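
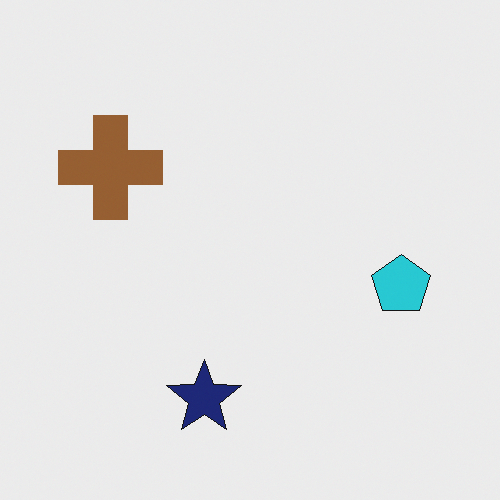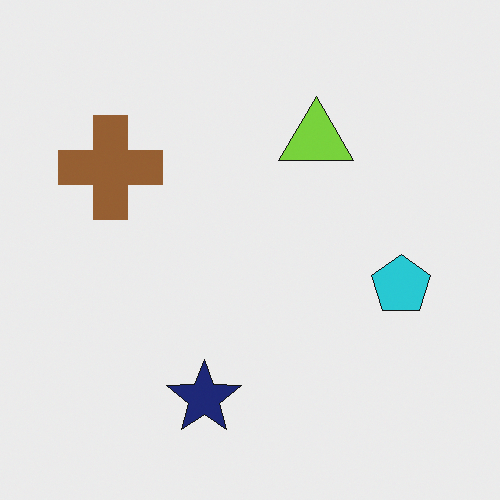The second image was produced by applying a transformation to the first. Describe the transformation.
The transformation is: overlaid with an additional lime triangle.

A lime triangle appears in the second image that is absent from the first.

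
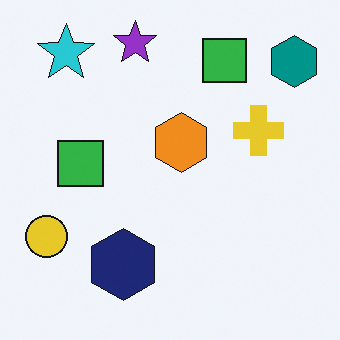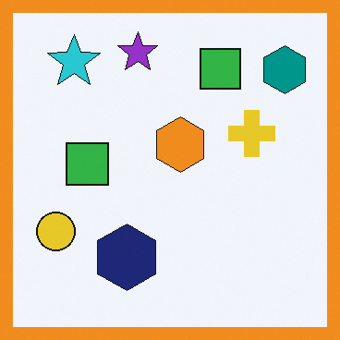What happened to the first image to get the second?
It was framed with a orange border.

A solid orange frame runs around the edge of the second image, with the content slightly shrunk inside it.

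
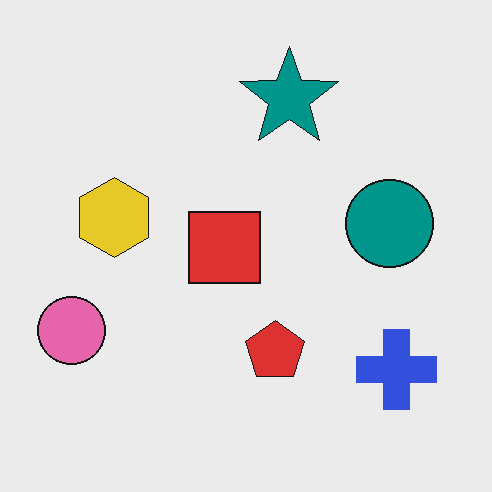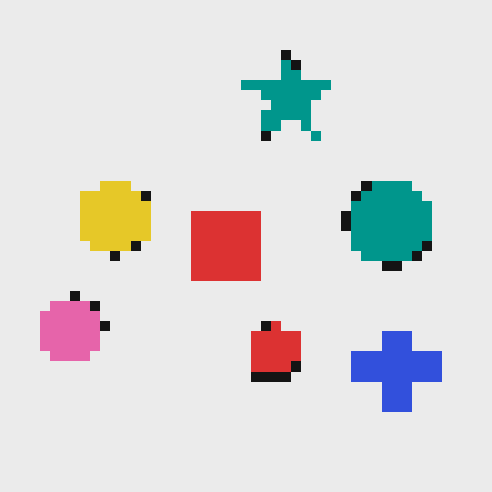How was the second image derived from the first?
It was coarsely pixelated.

Shapes are reduced to large square blocks; fine edges and outlines are lost — a downscale-then-upscale (mosaic) effect.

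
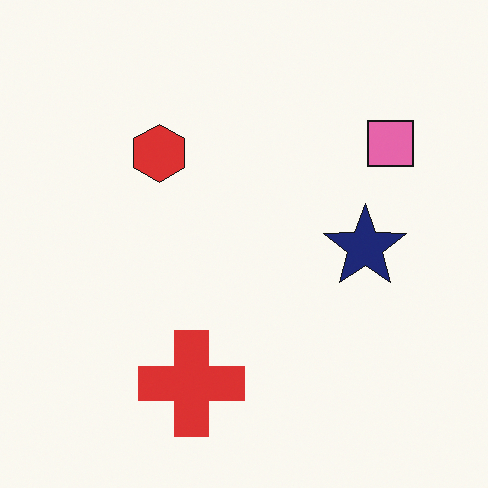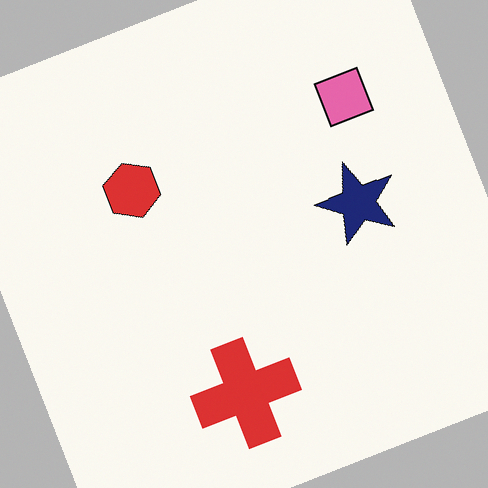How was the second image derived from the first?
The second image is the first rotated counter-clockwise by a moderate amount.

Every shape is tilted by the same angle and the image corners show triangular fill wedges — a whole-image rotation by a non-right angle.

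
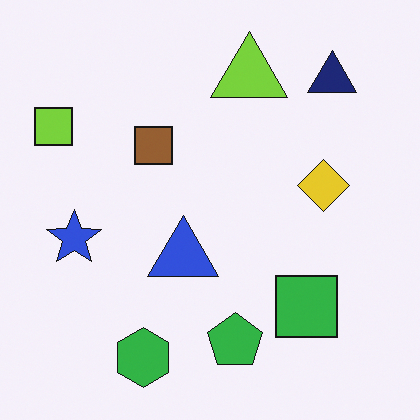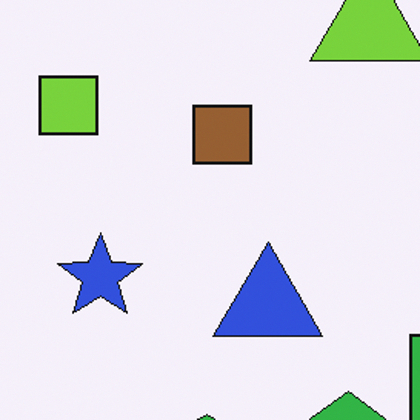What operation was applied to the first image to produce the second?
The image was cropped to a modestly smaller region and rescaled.

The visible shapes are larger and the field of view is narrower; shapes near the original edges may be partly or wholly outside the frame — a crop-and-rescale.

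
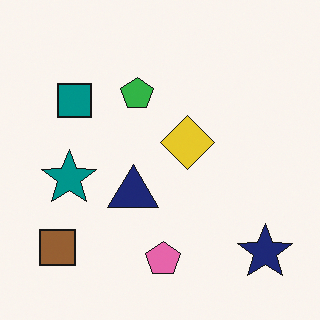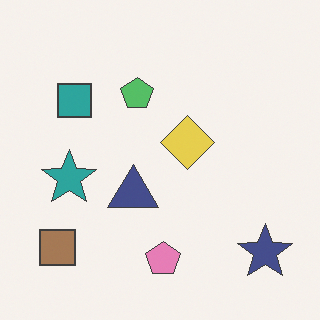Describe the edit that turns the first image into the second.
The transformation is: given slightly reduced contrast.

Tones are pushed toward mid-grey across the whole image — a global contrast change.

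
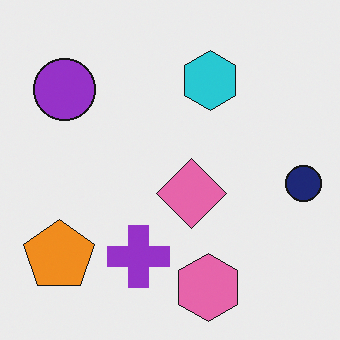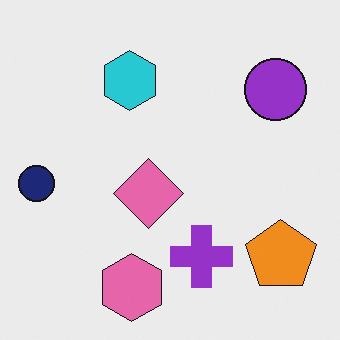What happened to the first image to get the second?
The transformation is: flipped horizontally (left ↔ right).

The navy circle is in the right of the first image and the left of the second — shapes on opposite sides of the vertical midline have swapped in a mirror flip.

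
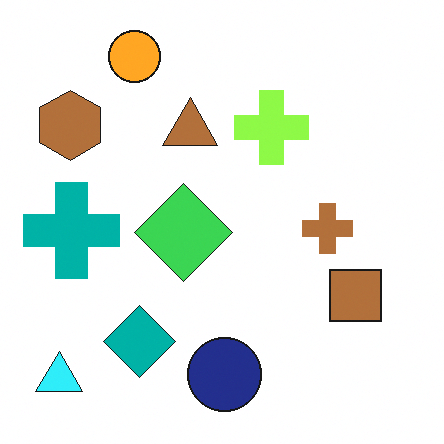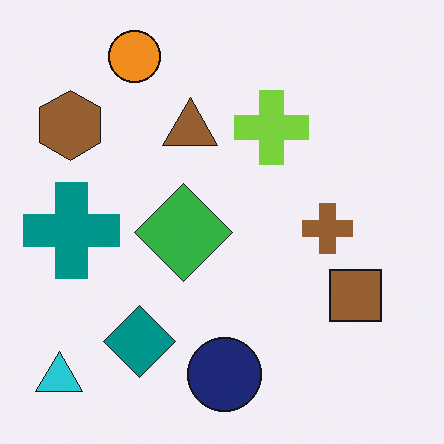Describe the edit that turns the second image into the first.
The first image is the second slightly brightened.

Every pixel — background and shapes alike — is uniformly brightened.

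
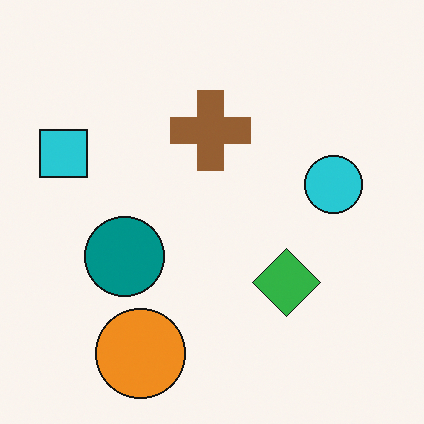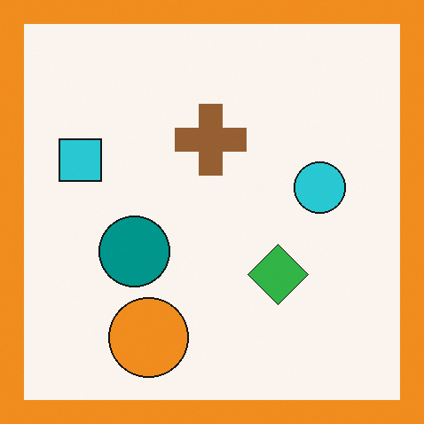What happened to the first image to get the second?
The image was framed with a orange border.

A solid orange frame runs around the edge of the second image, with the content slightly shrunk inside it.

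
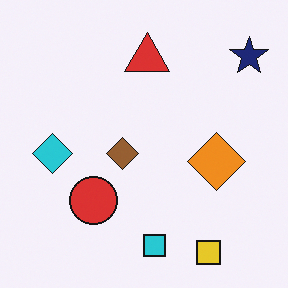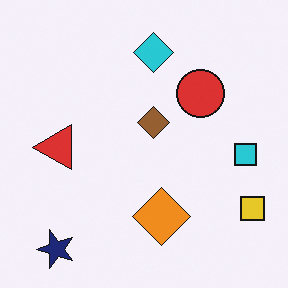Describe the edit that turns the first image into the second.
The image was transposed (reflected across the top-left ↔ bottom-right diagonal).

Shapes have swapped their row and column positions — what was in the top-right is now in the bottom-left — a diagonal reflection.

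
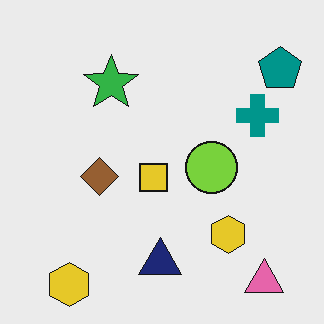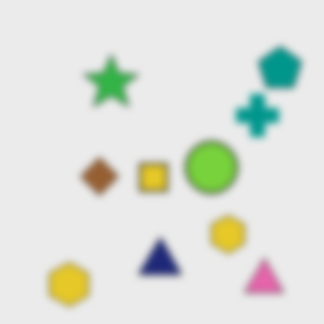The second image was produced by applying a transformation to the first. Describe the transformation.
The transformation is: moderately blurred.

Shape edges and outlines are uniformly softened across the whole image.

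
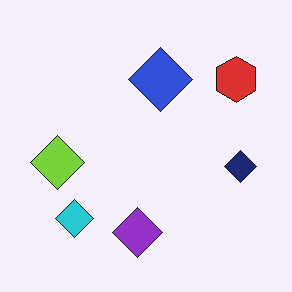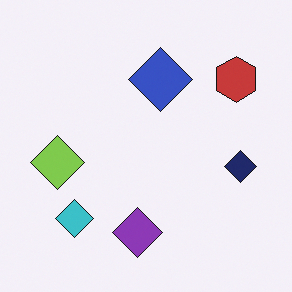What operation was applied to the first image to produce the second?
Slightly desaturated.

All colors are more muted and greyish — a global saturation change.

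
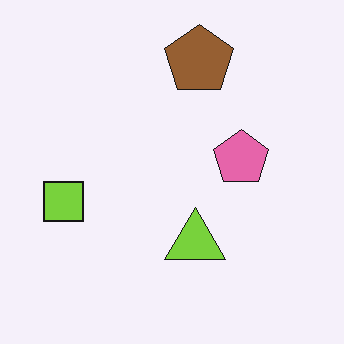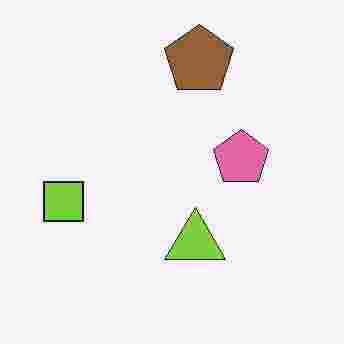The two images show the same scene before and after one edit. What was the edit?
Degraded with heavy JPEG compression.

Blocky 8×8 compression artifacts appear around shape edges and the flat background shows ringing — characteristic JPEG degradation.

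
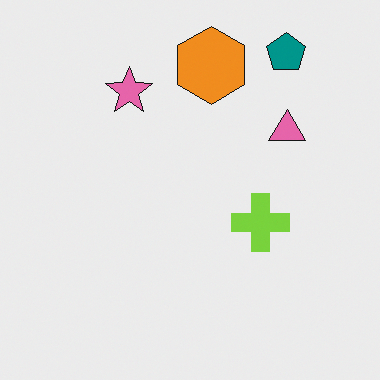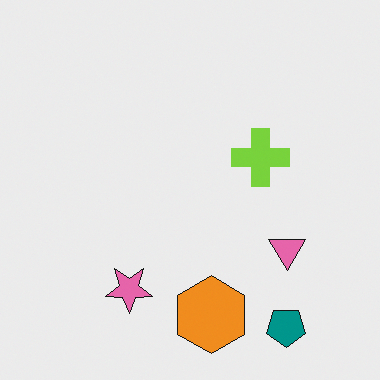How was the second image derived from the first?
It was flipped vertically (top ↔ bottom).

The teal pentagon is in the top-right of the first image and the bottom-right of the second — shapes on opposite sides of the horizontal midline have swapped in a mirror flip.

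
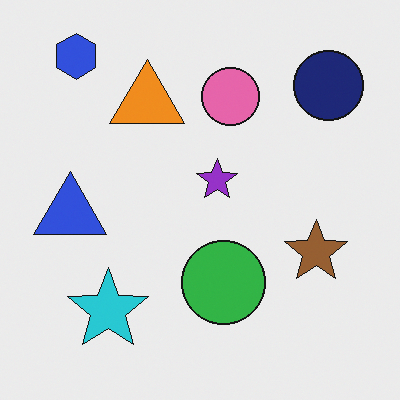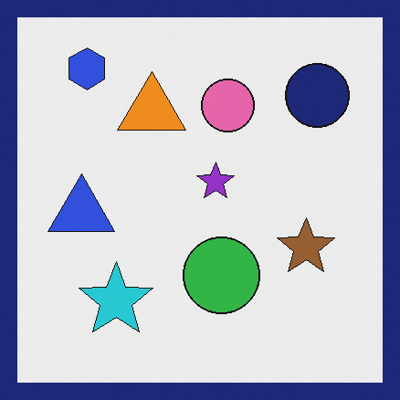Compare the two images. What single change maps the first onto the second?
Framed with a navy border.

A solid navy frame runs around the edge of the second image, with the content slightly shrunk inside it.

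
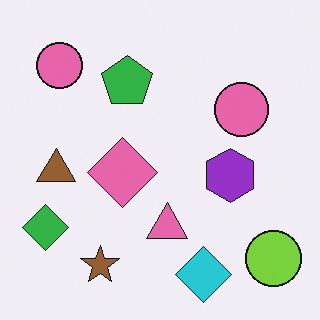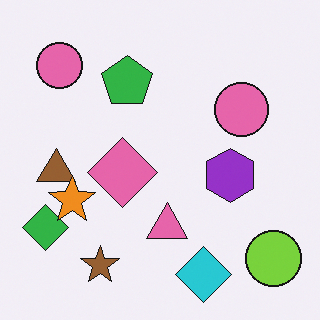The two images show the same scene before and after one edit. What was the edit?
Overlaid with an additional orange star.

An orange star appears in the second image that is absent from the first.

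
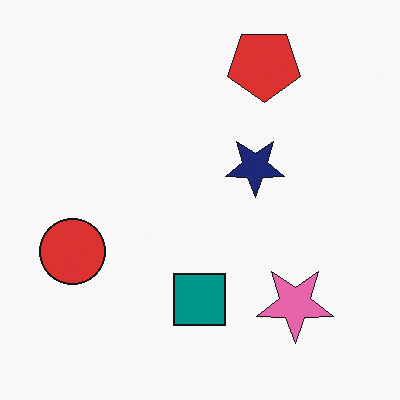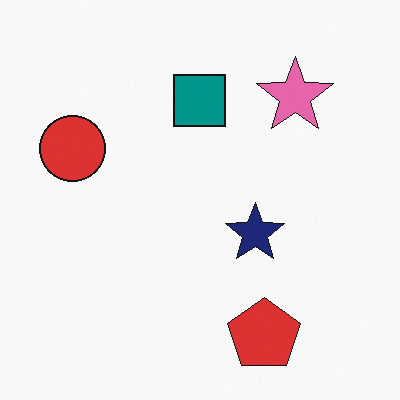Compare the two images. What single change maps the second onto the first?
The transformation is: flipped vertically (top ↔ bottom).

The red pentagon is in the bottom of the second image and the top of the first — shapes on opposite sides of the horizontal midline have swapped in a mirror flip.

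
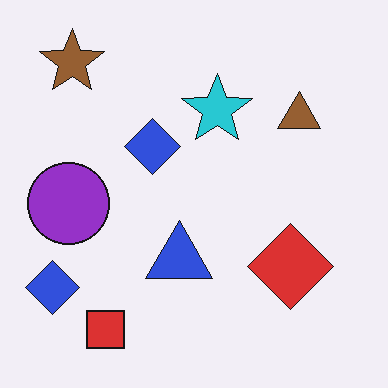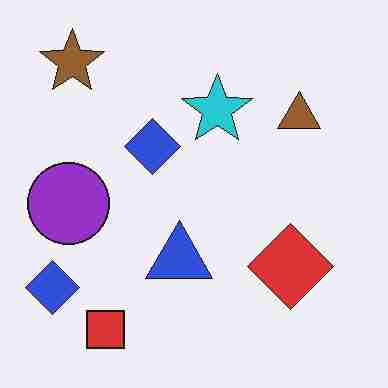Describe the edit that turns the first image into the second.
The second image is the first heavily JPEG-compressed with obvious blocking artifacts.

Blocky 8×8 compression artifacts appear around shape edges and the flat background shows ringing — characteristic JPEG degradation.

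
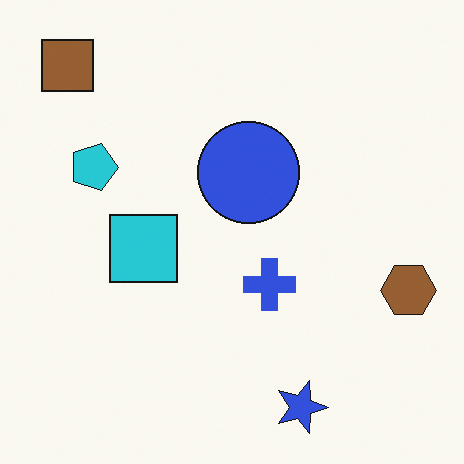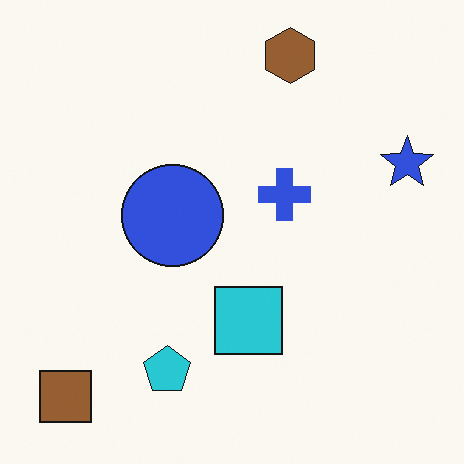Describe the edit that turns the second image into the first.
This is the original image rotated 90° clockwise.

The brown square sits in the bottom-left of the second image and the top-left of the first — consistent with a whole-image 90° clockwise rotation.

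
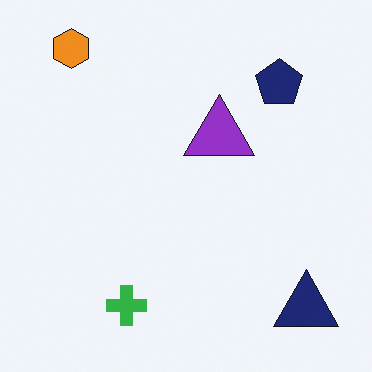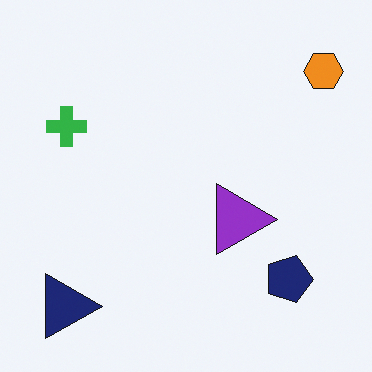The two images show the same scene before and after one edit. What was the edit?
The image was rotated 90° clockwise.

The orange hexagon sits in the top-left of the first image and the top-right of the second — consistent with a whole-image 90° clockwise rotation.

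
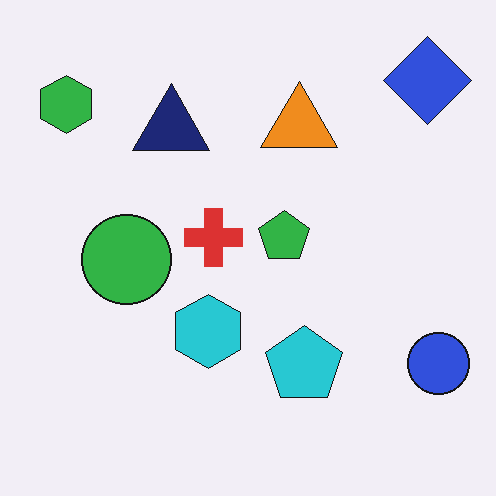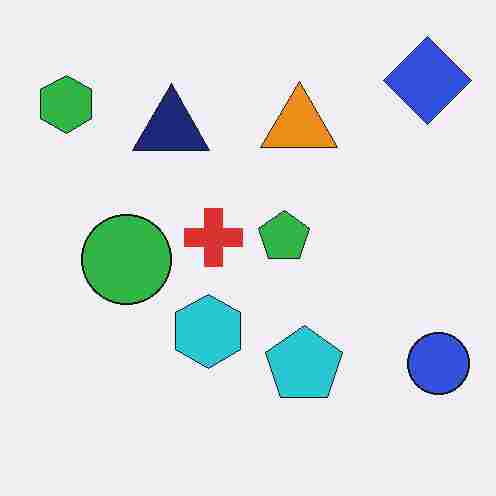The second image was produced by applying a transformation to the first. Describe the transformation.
Degraded with heavy JPEG compression.

Blocky 8×8 compression artifacts appear around shape edges and the flat background shows ringing — characteristic JPEG degradation.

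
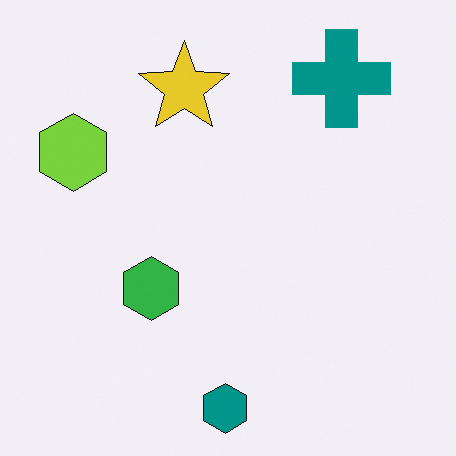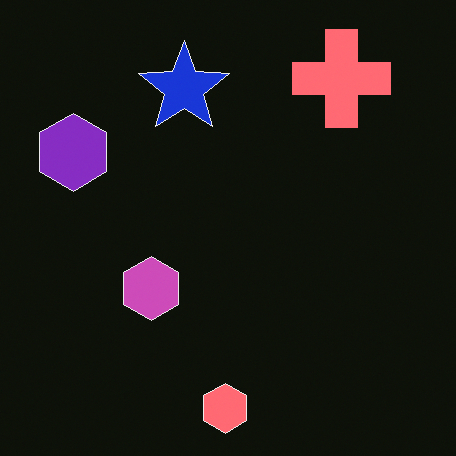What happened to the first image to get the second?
The transformation is: color-inverted (negative).

The light background has become dark and every shape's color is its complement — a photographic negative.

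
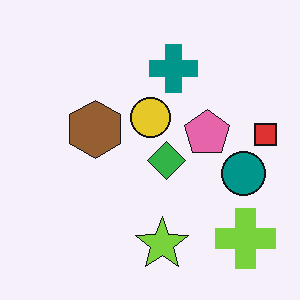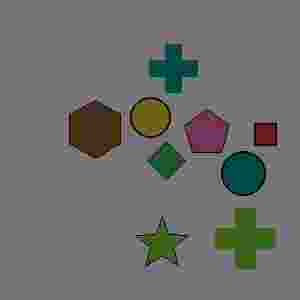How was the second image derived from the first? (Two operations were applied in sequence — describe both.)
The transformation is: darkened a lot, then heavily JPEG-compressed with obvious blocking artifacts.

Every pixel — background and shapes alike — is uniformly darkened. Blocky 8×8 compression artifacts appear around shape edges and the flat background shows ringing — characteristic JPEG degradation.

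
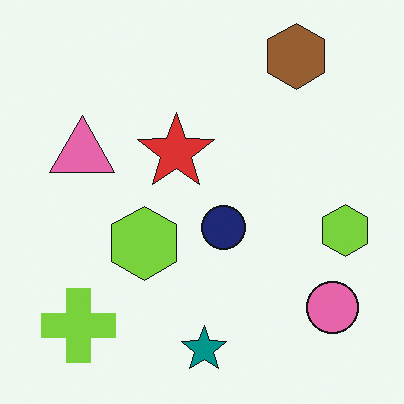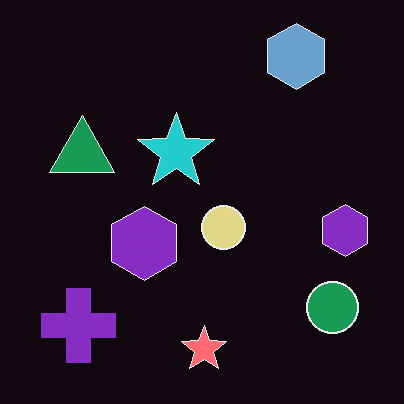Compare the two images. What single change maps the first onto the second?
The image was color-inverted (negative).

The light background has become dark and every shape's color is its complement — a photographic negative.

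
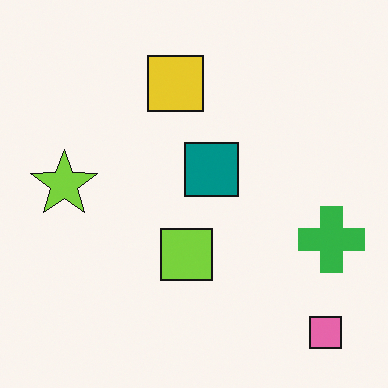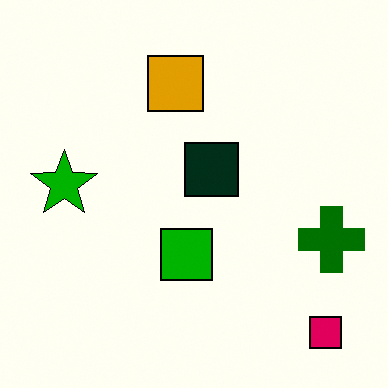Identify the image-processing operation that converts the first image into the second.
It was given much higher contrast.

Tones are pushed away from mid-grey across the whole image — a global contrast change.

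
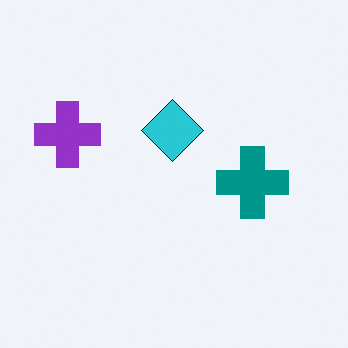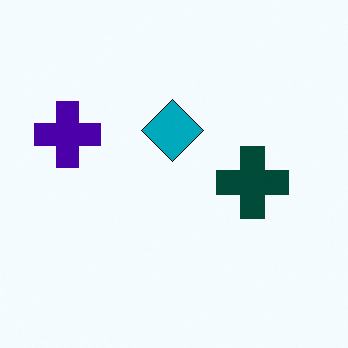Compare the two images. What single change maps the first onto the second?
It was given much higher contrast.

Tones are pushed away from mid-grey across the whole image — a global contrast change.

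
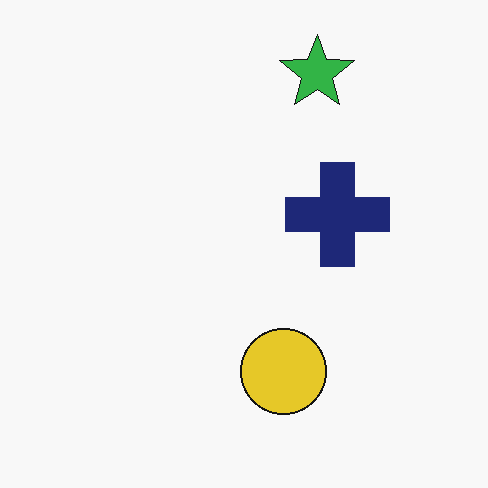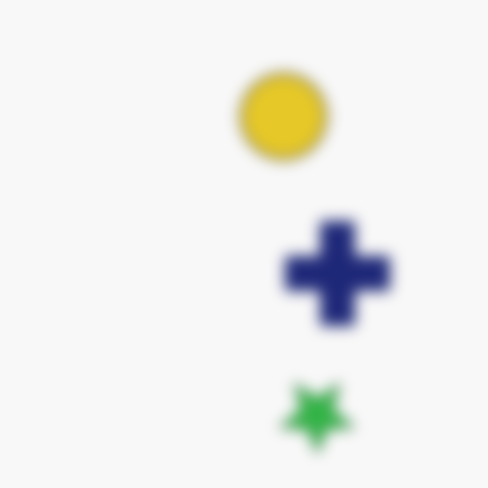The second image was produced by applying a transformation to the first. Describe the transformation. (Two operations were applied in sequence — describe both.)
Heavily blurred, then flipped vertically (top ↔ bottom).

Shape edges and outlines are uniformly softened across the whole image. The green star is in the top of the first image and the bottom of the second — shapes on opposite sides of the horizontal midline have swapped in a mirror flip.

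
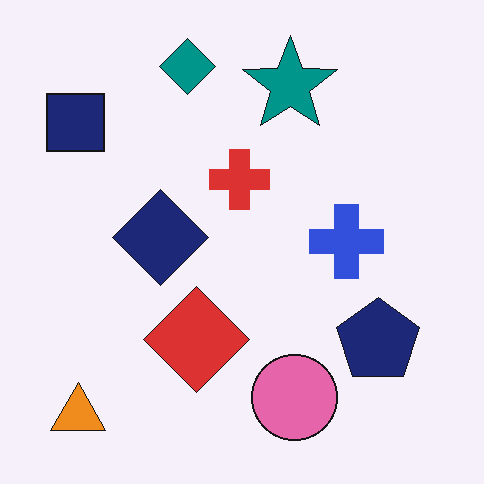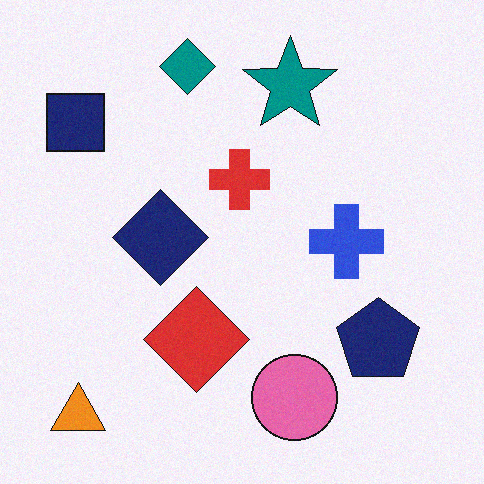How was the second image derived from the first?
The transformation is: degraded with light additive noise.

Random speckle covers the whole image, including the flat background.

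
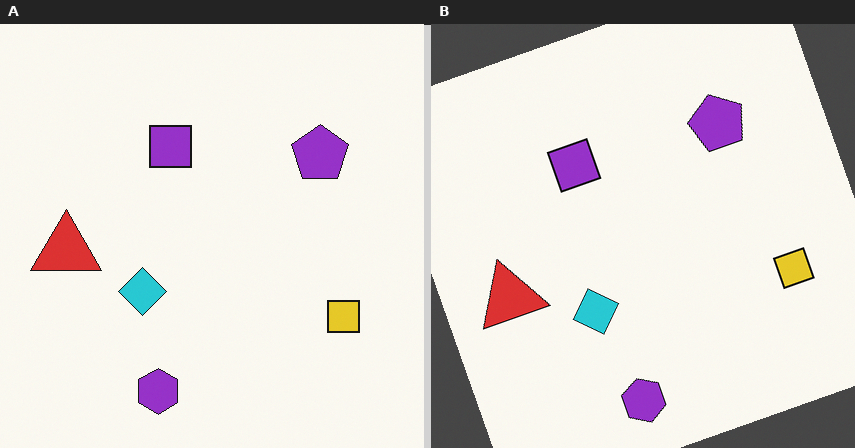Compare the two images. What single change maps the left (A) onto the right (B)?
The image was rotated counter-clockwise by a moderate amount.

Every shape is tilted by the same angle and the image corners show triangular fill wedges — a whole-image rotation by a non-right angle.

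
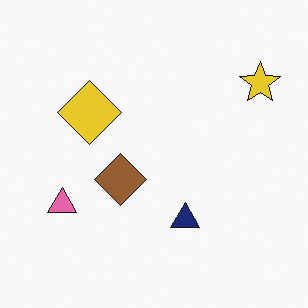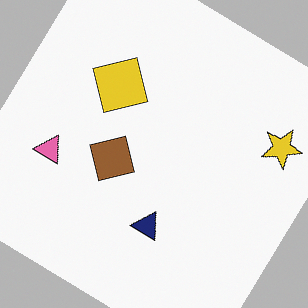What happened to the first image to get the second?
Rotated clockwise by a large amount — several tens of degrees.

Every shape is tilted by the same angle and the image corners show triangular fill wedges — a whole-image rotation by a non-right angle.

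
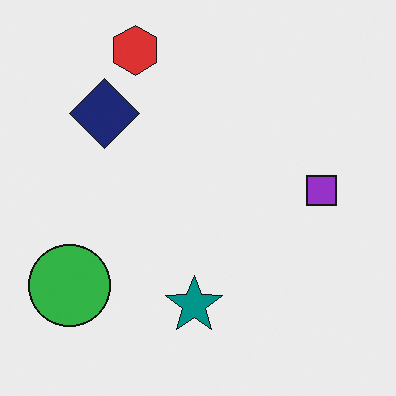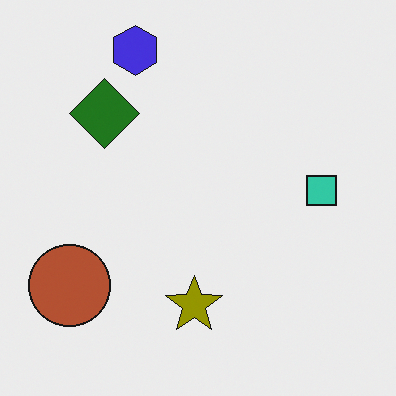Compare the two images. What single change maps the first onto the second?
The transformation is: hue-shifted by a large amount.

Every shape's color has rotated by the same amount around the hue wheel — a uniform hue shift.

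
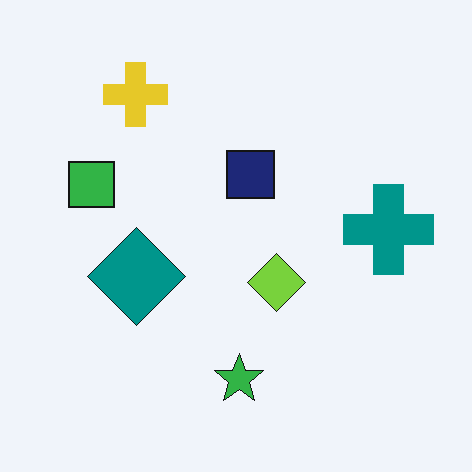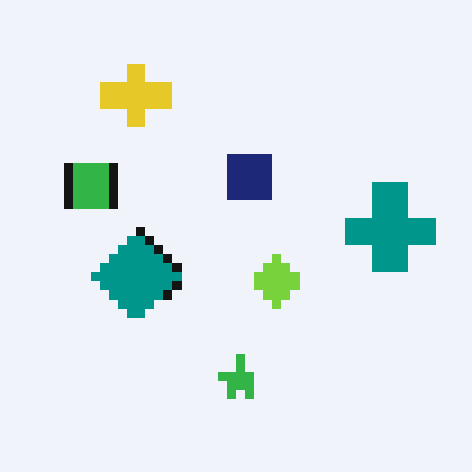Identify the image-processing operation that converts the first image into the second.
The image was heavily pixelated into large blocks.

Shapes are reduced to large square blocks; fine edges and outlines are lost — a downscale-then-upscale (mosaic) effect.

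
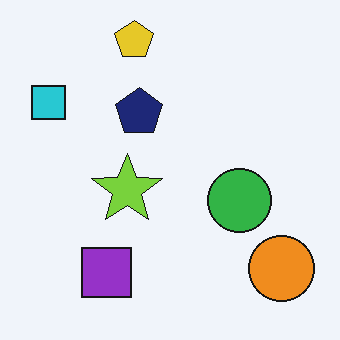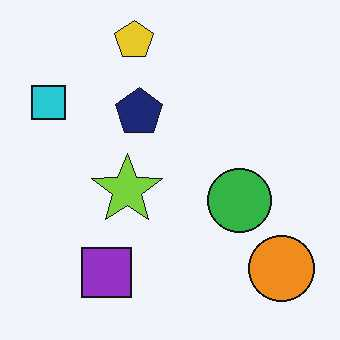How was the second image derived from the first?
This is the original image given moderate JPEG compression.

Blocky 8×8 compression artifacts appear around shape edges and the flat background shows ringing — characteristic JPEG degradation.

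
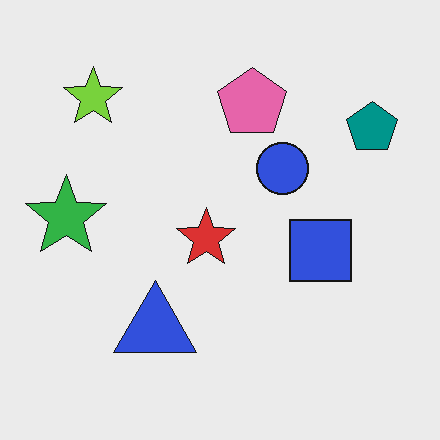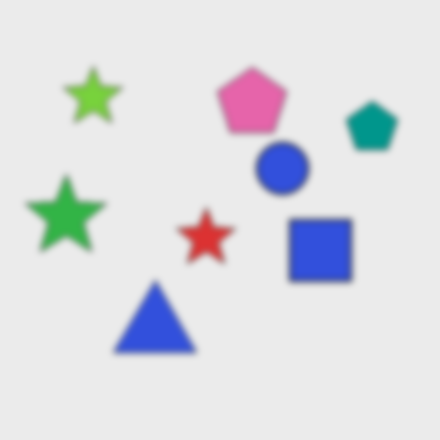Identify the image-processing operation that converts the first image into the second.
The second image is the first noticeably gaussian-blurred.

Shape edges and outlines are uniformly softened across the whole image.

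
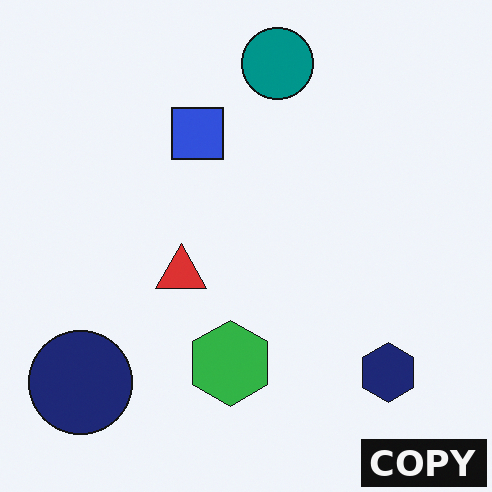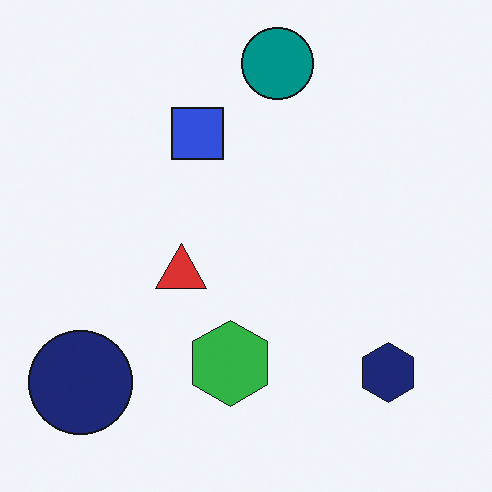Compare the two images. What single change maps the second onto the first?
The transformation is: watermarked with the text "COPY" in the lower-right corner.

A dark label reading "COPY" appears in the lower-right corner.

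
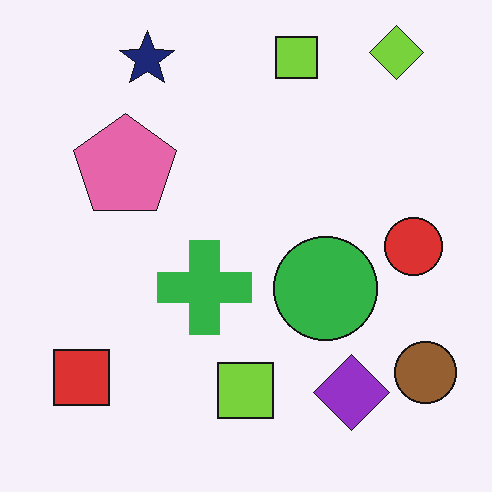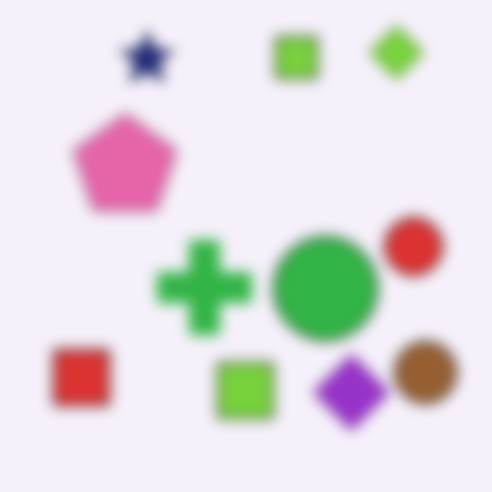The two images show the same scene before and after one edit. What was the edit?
It was strongly gaussian-blurred.

Shape edges and outlines are uniformly softened across the whole image.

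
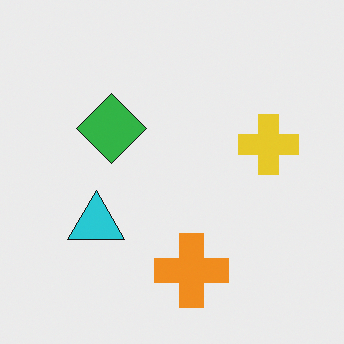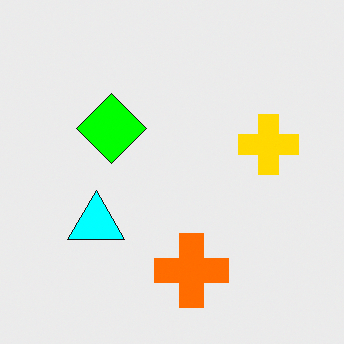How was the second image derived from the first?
It was made much more vivid (saturation change).

All colors are more vivid — a global saturation change.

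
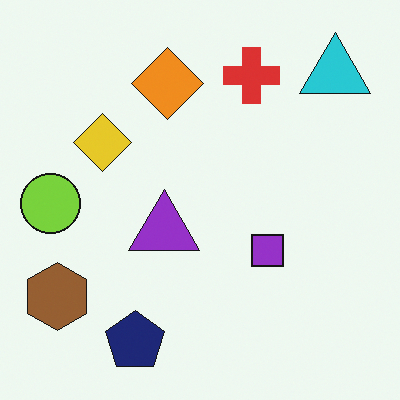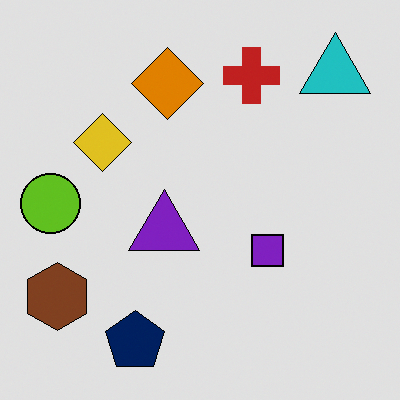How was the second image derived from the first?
It was posterized to a reduced palette.

Each flat color has snapped to a coarser quantized level — most visibly, the near-white background has dropped to a flat grey.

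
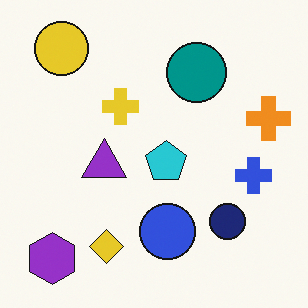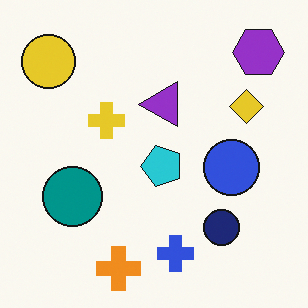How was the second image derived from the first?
Transposed (reflected across the top-left ↔ bottom-right diagonal).

Shapes have swapped their row and column positions — what was in the top-right is now in the bottom-left — a diagonal reflection.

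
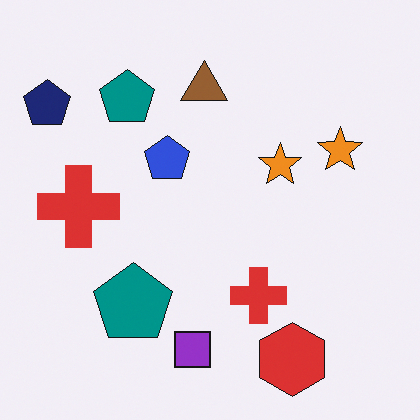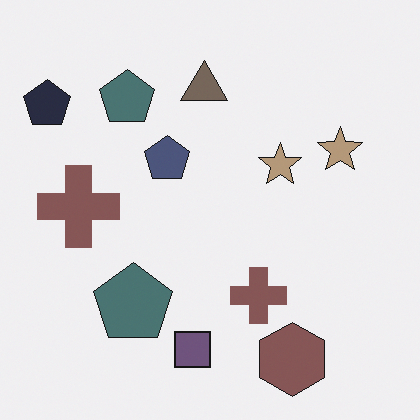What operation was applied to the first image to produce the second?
The second image is the first heavily desaturated.

All colors are more muted and greyish — a global saturation change.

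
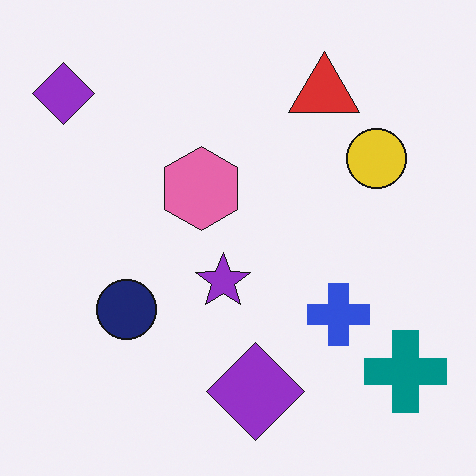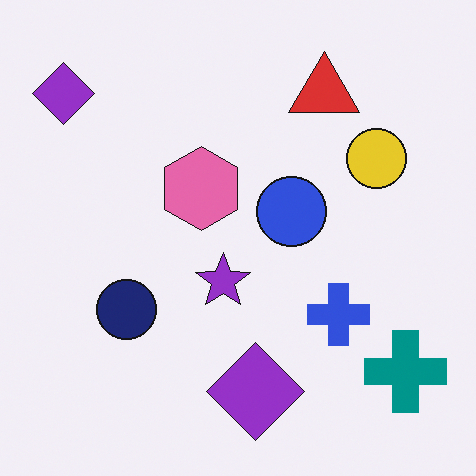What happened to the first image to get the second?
Overlaid with an additional blue circle.

A blue circle appears in the second image that is absent from the first.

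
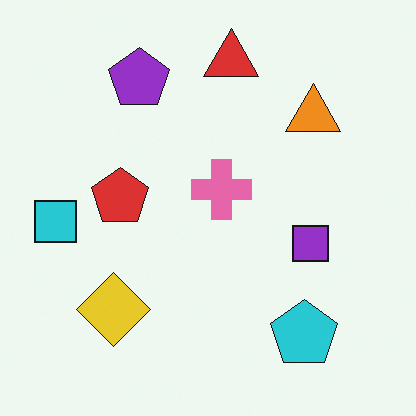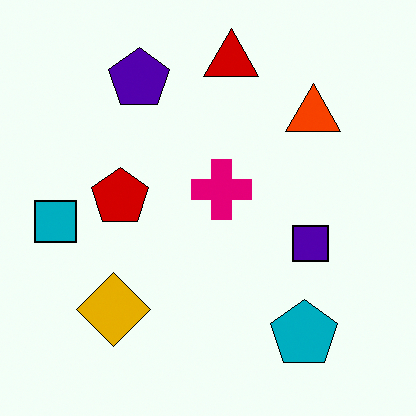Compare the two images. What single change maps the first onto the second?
This is the original image boosted in contrast.

Tones are pushed away from mid-grey across the whole image — a global contrast change.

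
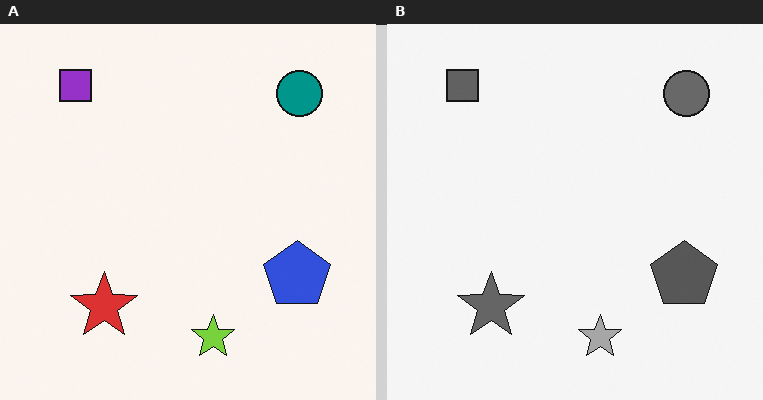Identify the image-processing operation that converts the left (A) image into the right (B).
It was converted to grayscale.

All color is removed — every shape is now a shade of grey.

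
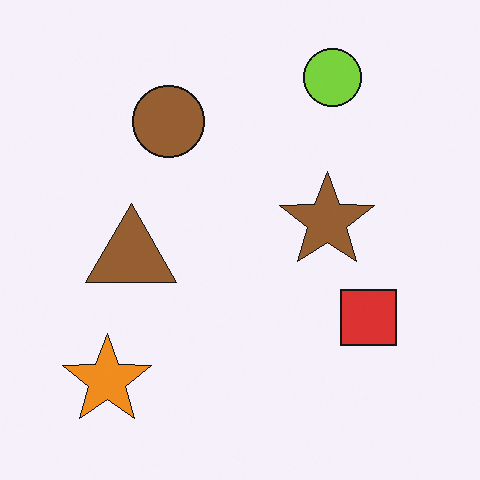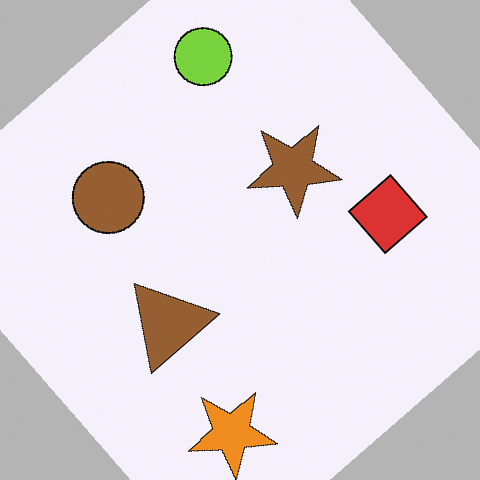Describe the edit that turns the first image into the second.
The transformation is: rotated counter-clockwise by a large amount — several tens of degrees.

Every shape is tilted by the same angle and the image corners show triangular fill wedges — a whole-image rotation by a non-right angle.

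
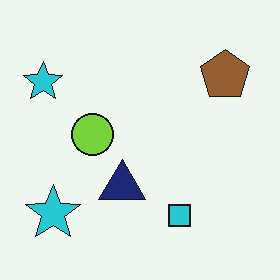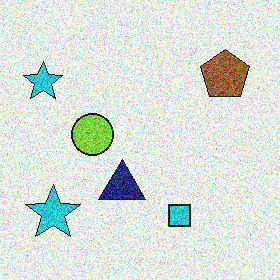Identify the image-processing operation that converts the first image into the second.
The transformation is: degraded with heavy additive noise.

Random speckle covers the whole image, including the flat background.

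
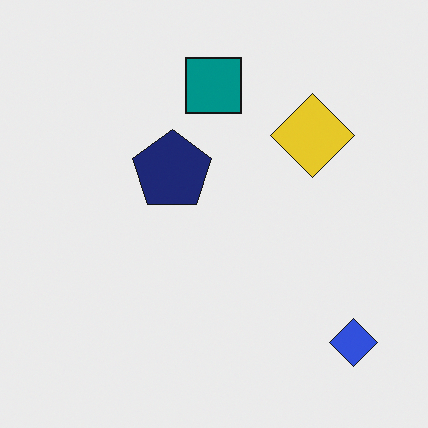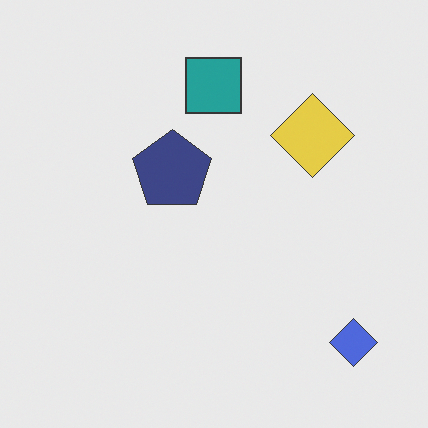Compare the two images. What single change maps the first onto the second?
It was given slightly reduced contrast.

Tones are pushed toward mid-grey across the whole image — a global contrast change.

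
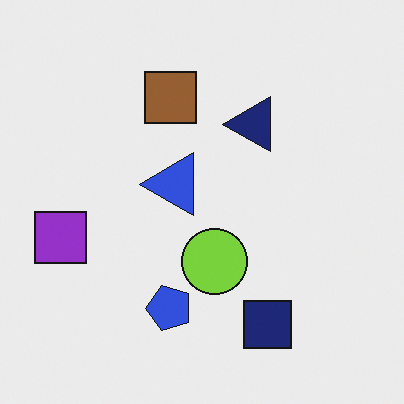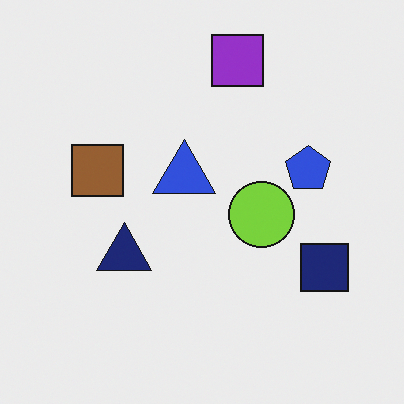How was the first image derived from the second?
It was transposed (reflected across the top-left ↔ bottom-right diagonal).

Shapes have swapped their row and column positions — what was in the top-right is now in the bottom-left — a diagonal reflection.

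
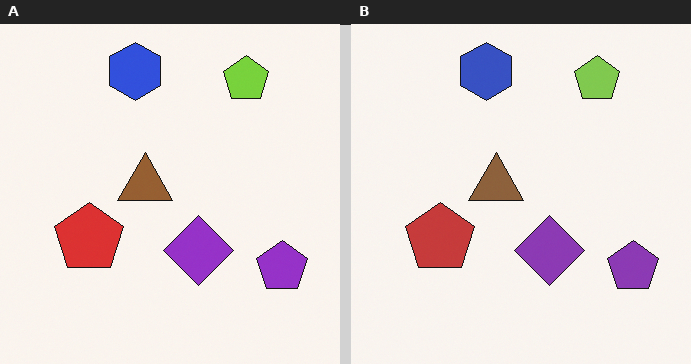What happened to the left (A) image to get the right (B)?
The image was slightly desaturated.

All colors are more muted and greyish — a global saturation change.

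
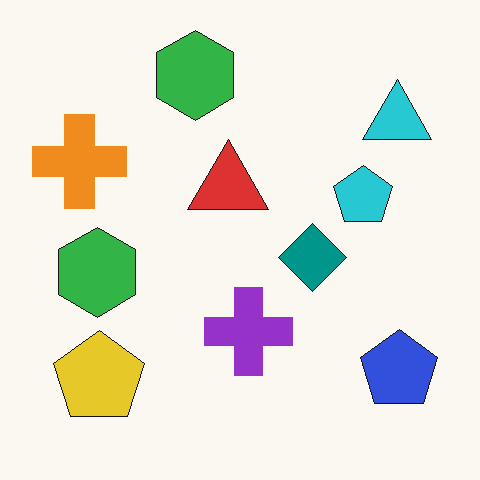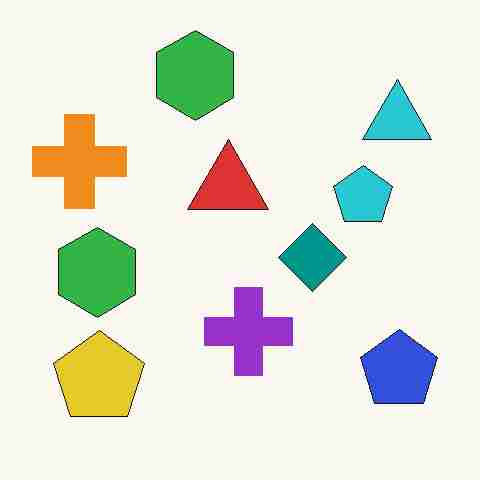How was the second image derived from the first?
It was degraded with heavy JPEG compression.

Blocky 8×8 compression artifacts appear around shape edges and the flat background shows ringing — characteristic JPEG degradation.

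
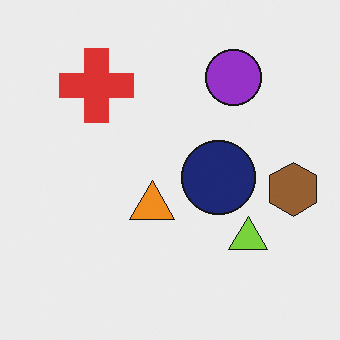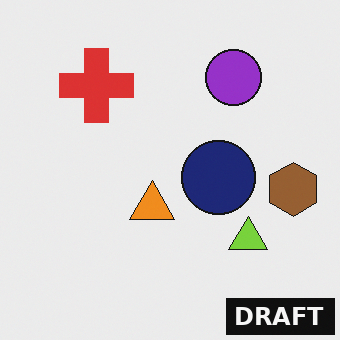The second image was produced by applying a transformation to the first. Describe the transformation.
It was watermarked with the text "DRAFT" in the lower-right corner.

A dark label reading "DRAFT" appears in the lower-right corner.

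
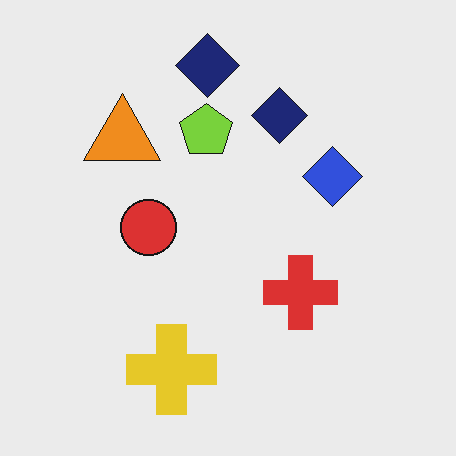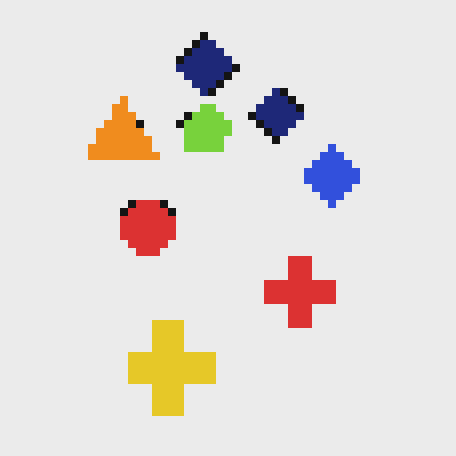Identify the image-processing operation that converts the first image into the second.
It was moderately pixelated.

Shapes are reduced to large square blocks; fine edges and outlines are lost — a downscale-then-upscale (mosaic) effect.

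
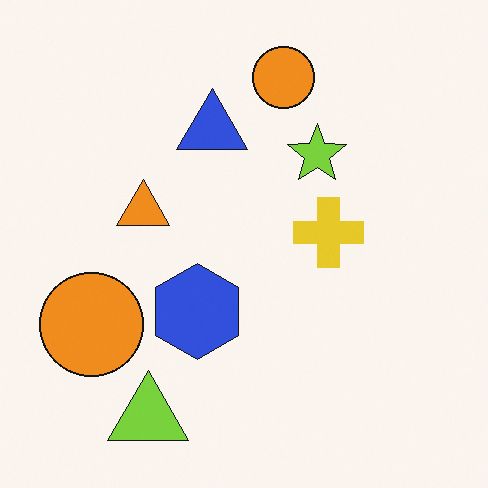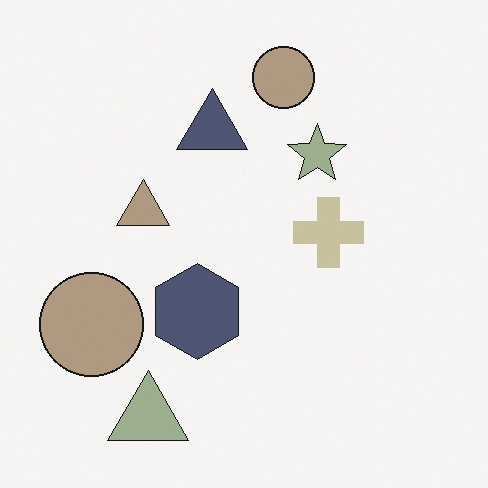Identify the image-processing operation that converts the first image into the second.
Heavily desaturated.

All colors are more muted and greyish — a global saturation change.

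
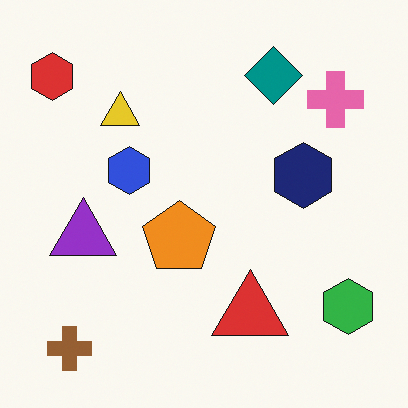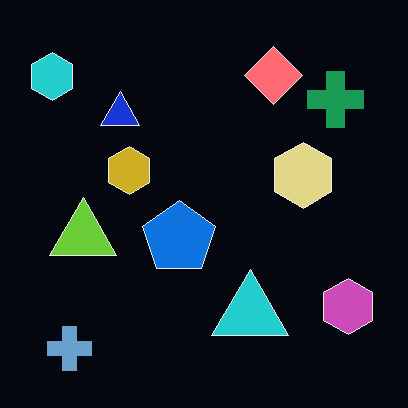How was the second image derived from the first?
Color-inverted (negative).

The light background has become dark and every shape's color is its complement — a photographic negative.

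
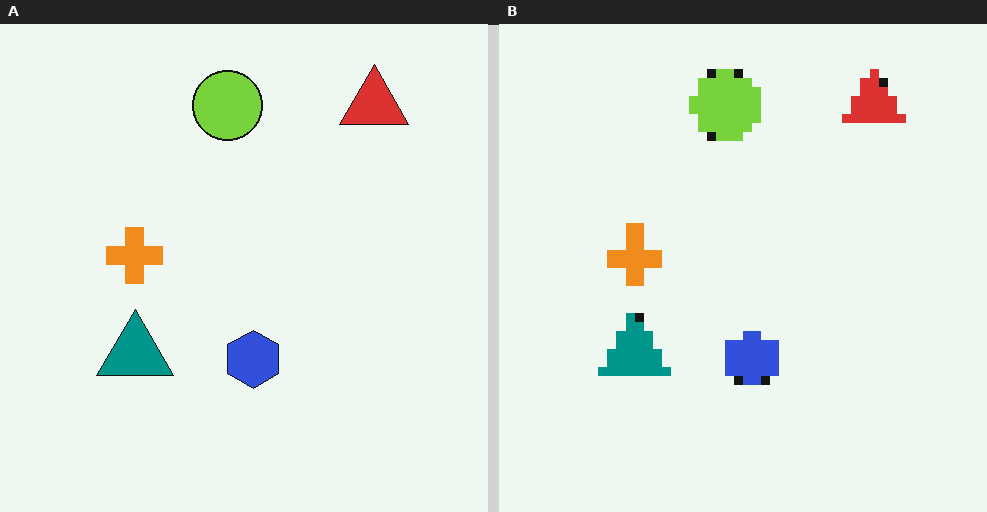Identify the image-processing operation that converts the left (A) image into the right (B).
Coarsely pixelated.

Shapes are reduced to large square blocks; fine edges and outlines are lost — a downscale-then-upscale (mosaic) effect.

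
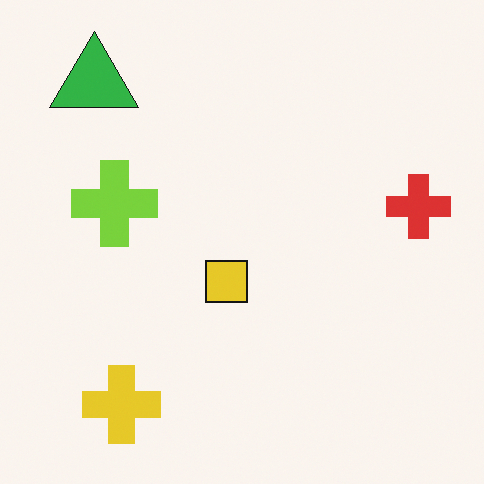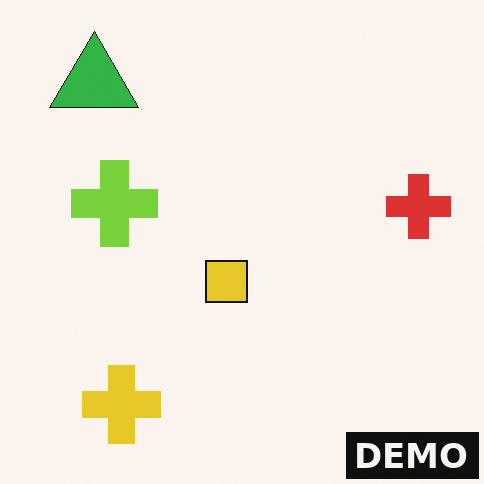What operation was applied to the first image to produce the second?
The image was watermarked with the text "DEMO" in the lower-right corner.

A dark label reading "DEMO" appears in the lower-right corner.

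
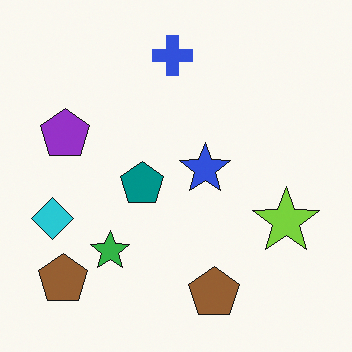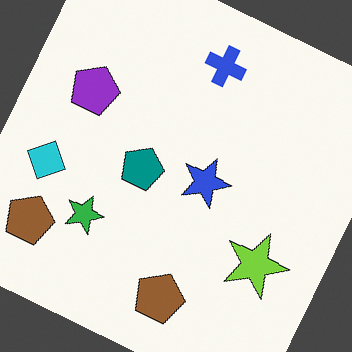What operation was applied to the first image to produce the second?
The transformation is: rotated clockwise by a moderate amount.

Every shape is tilted by the same angle and the image corners show triangular fill wedges — a whole-image rotation by a non-right angle.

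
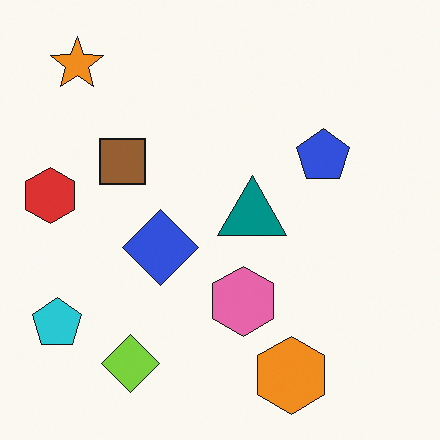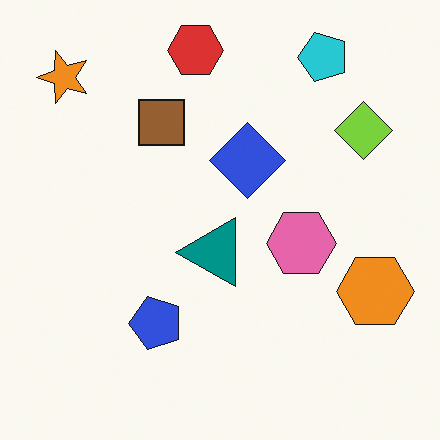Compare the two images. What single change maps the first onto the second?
The image was transposed (reflected across the top-left ↔ bottom-right diagonal).

Shapes have swapped their row and column positions — what was in the top-right is now in the bottom-left — a diagonal reflection.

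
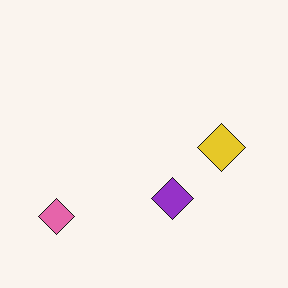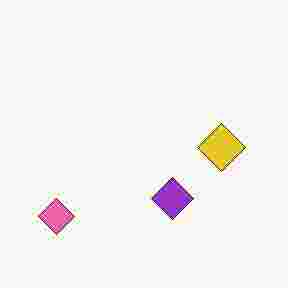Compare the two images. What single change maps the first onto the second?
Heavily JPEG-compressed with obvious blocking artifacts.

Blocky 8×8 compression artifacts appear around shape edges and the flat background shows ringing — characteristic JPEG degradation.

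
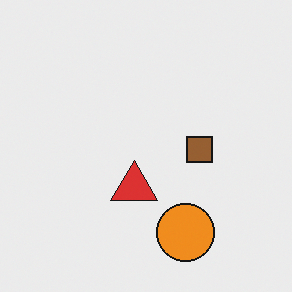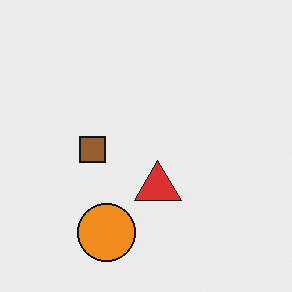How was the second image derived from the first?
The second image is the first flipped horizontally (left ↔ right).

The brown square is in the right of the first image and the left of the second — shapes on opposite sides of the vertical midline have swapped in a mirror flip.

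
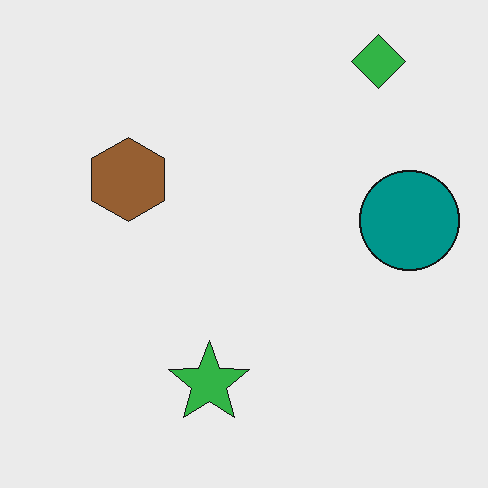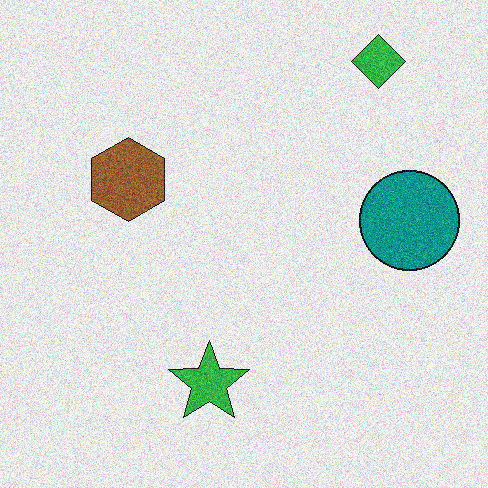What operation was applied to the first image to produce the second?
The second image is the first degraded with moderate additive noise.

Random speckle covers the whole image, including the flat background.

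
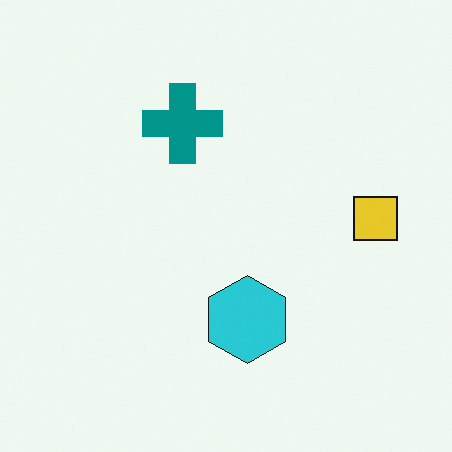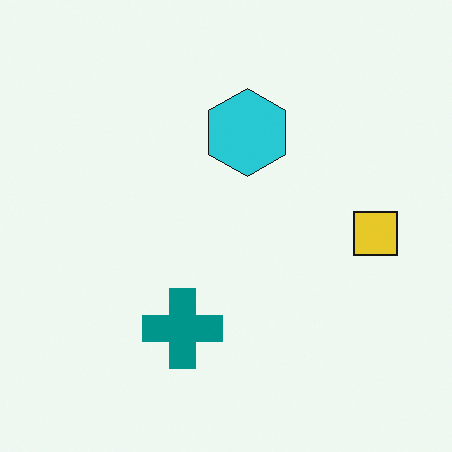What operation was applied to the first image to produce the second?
Flipped vertically (top ↔ bottom).

The teal cross is in the top of the first image and the bottom of the second — shapes on opposite sides of the horizontal midline have swapped in a mirror flip.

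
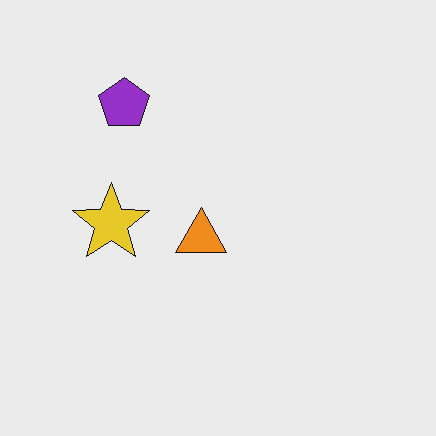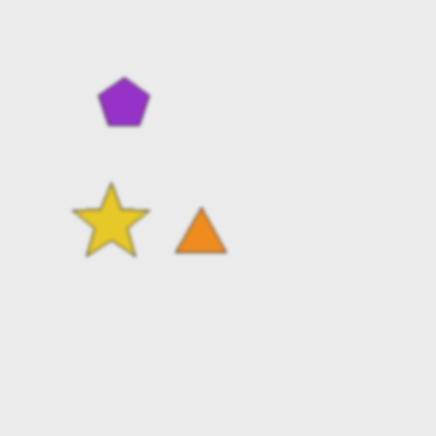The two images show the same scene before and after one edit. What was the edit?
The transformation is: given a subtle gaussian blur.

Shape edges and outlines are uniformly softened across the whole image.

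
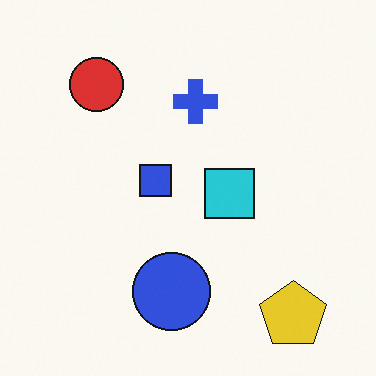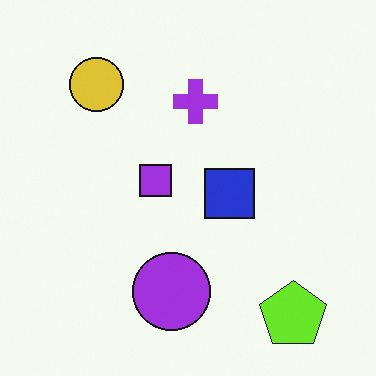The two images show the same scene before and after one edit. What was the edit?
It was hue-shifted slightly.

Every shape's color has rotated by the same amount around the hue wheel — a uniform hue shift.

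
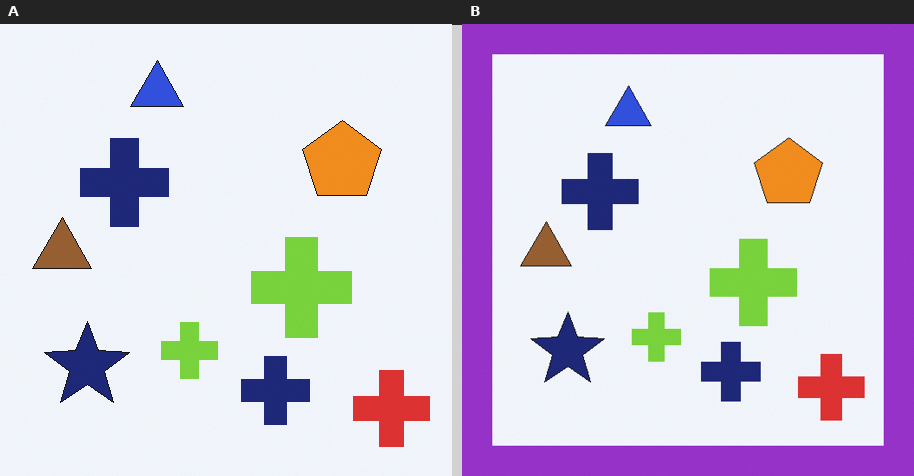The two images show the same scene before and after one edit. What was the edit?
The image was framed with a purple border.

A solid purple frame runs around the edge of the right (B) image, with the content slightly shrunk inside it.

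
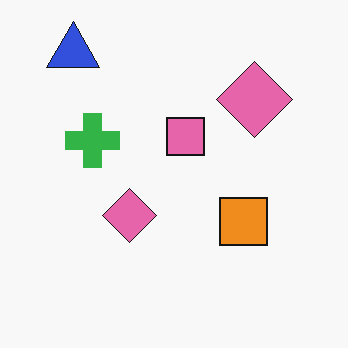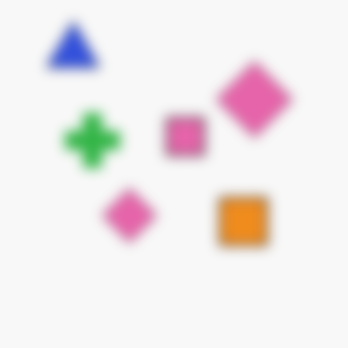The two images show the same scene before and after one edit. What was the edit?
This is the original image strongly gaussian-blurred.

Shape edges and outlines are uniformly softened across the whole image.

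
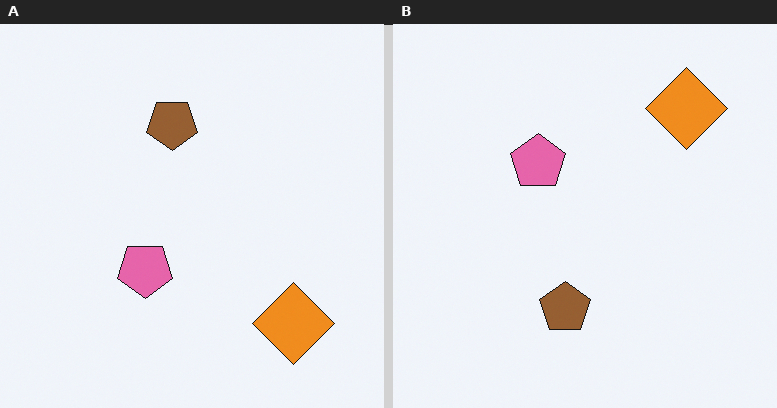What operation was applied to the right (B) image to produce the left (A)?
The left (A) image is the right (B) flipped vertically (top ↔ bottom).

The orange diamond is in the top-right of the right (B) image and the bottom-right of the left (A) — shapes on opposite sides of the horizontal midline have swapped in a mirror flip.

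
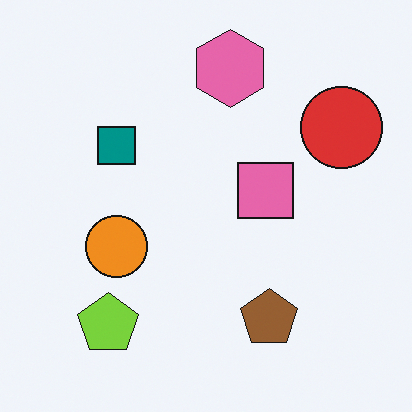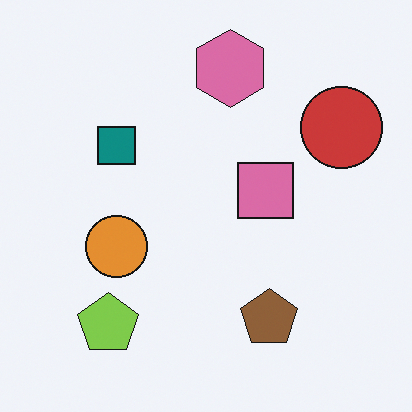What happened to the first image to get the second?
Slightly desaturated.

All colors are more muted and greyish — a global saturation change.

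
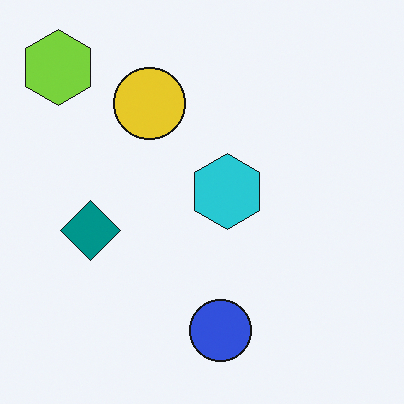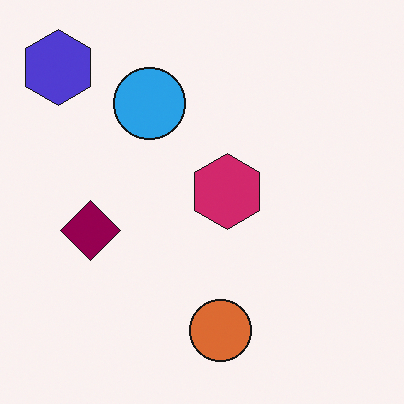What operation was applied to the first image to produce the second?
The second image is the first hue-shifted by a moderate amount.

Every shape's color has rotated by the same amount around the hue wheel — a uniform hue shift.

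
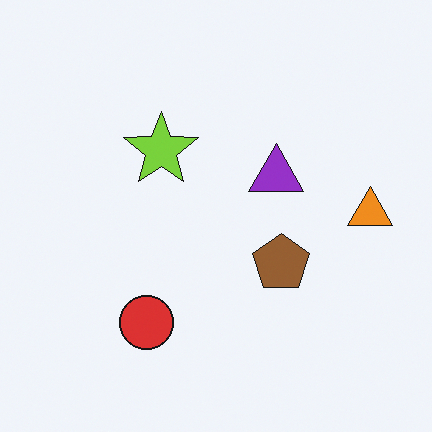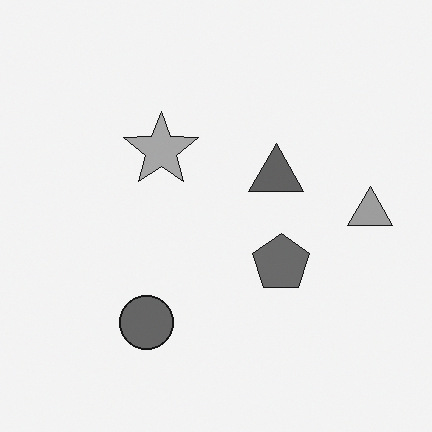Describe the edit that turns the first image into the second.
Converted to grayscale.

All color is removed — every shape is now a shade of grey.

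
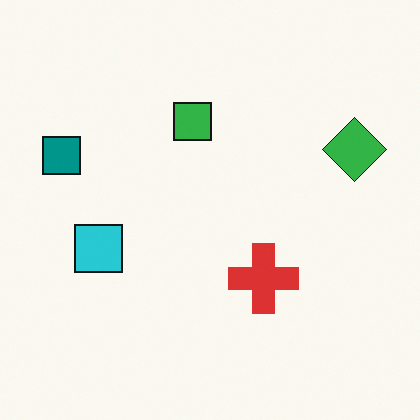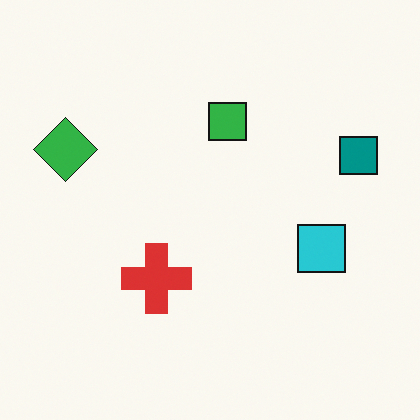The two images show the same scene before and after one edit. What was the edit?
It was flipped horizontally (left ↔ right).

The teal square is in the left of the first image and the right of the second — shapes on opposite sides of the vertical midline have swapped in a mirror flip.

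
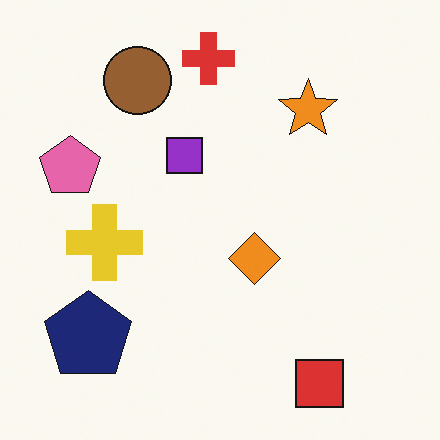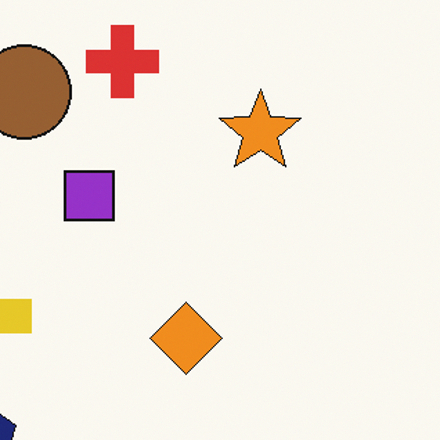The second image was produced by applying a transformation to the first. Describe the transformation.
The transformation is: cropped slightly and scaled back up.

The visible shapes are larger and the field of view is narrower; shapes near the original edges may be partly or wholly outside the frame — a crop-and-rescale.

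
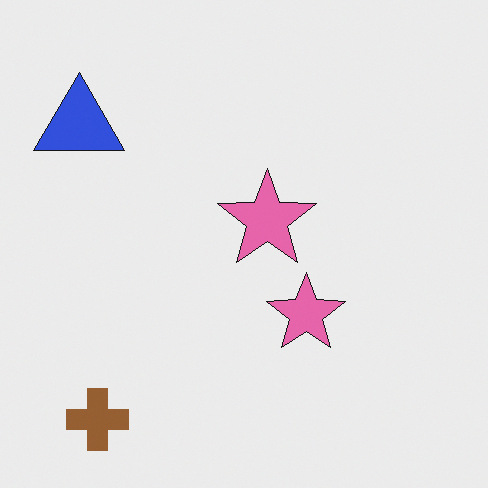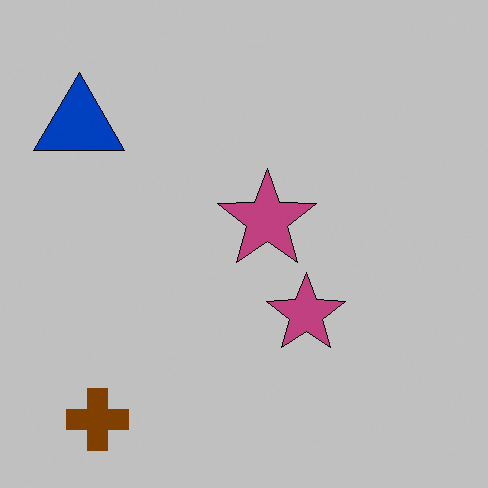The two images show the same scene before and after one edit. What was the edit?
The image was heavily posterized to just a handful of flat colors.

Each flat color has snapped to a coarser quantized level — most visibly, the near-white background has dropped to a flat grey.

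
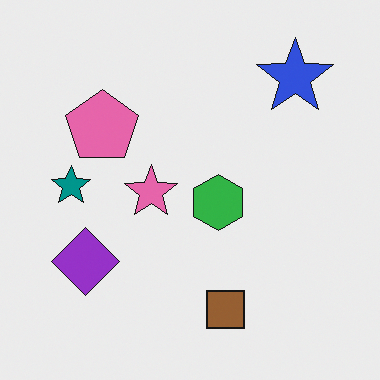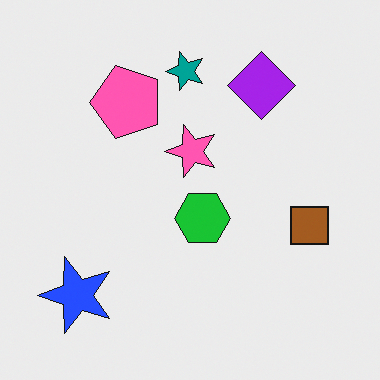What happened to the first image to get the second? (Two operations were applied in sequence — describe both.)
This is the original image transposed (reflected across the top-left ↔ bottom-right diagonal), then slightly oversaturated.

Shapes have swapped their row and column positions — what was in the top-right is now in the bottom-left — a diagonal reflection. All colors are more vivid — a global saturation change.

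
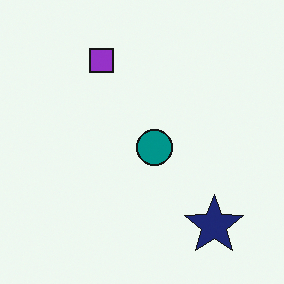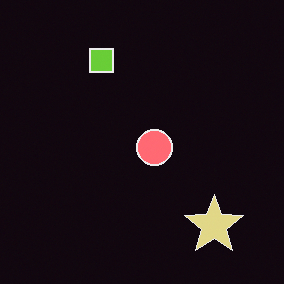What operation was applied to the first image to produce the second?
The second image is the first color-inverted (negative).

The light background has become dark and every shape's color is its complement — a photographic negative.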